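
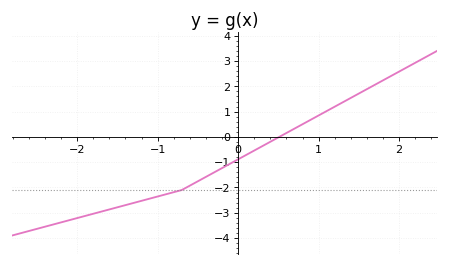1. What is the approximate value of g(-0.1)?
-1.06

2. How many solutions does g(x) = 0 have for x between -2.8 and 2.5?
1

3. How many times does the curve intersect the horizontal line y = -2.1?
1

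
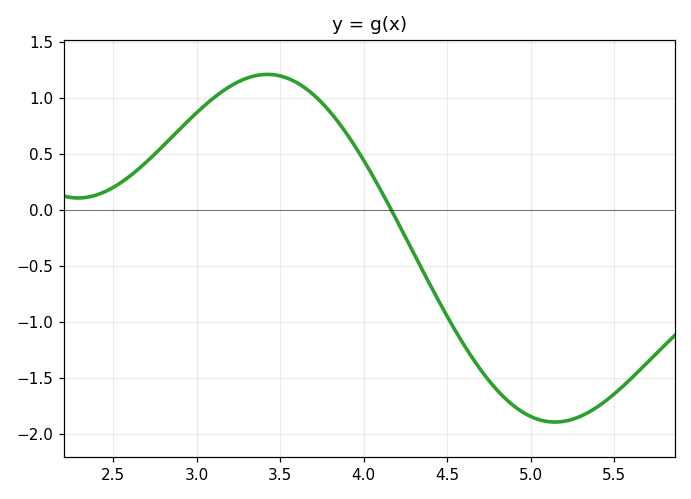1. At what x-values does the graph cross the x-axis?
4.17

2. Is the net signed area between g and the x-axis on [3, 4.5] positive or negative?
positive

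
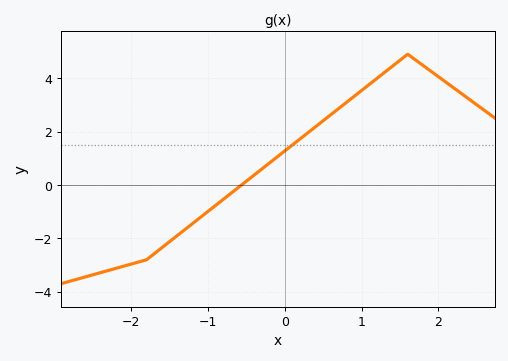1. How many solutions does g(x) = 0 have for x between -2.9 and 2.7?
1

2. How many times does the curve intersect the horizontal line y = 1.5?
1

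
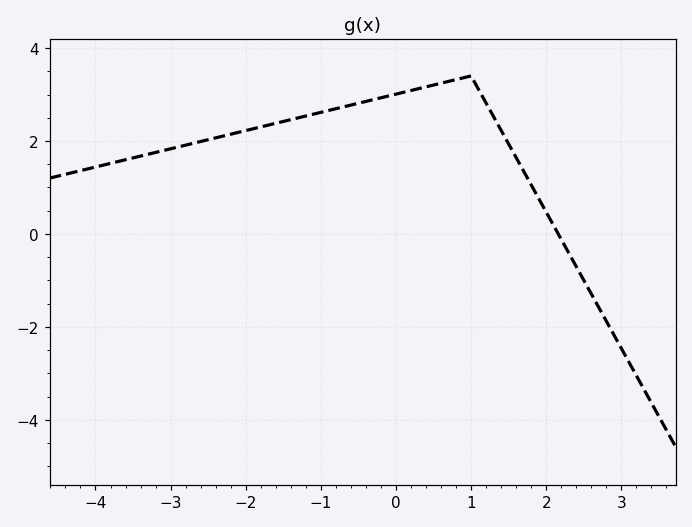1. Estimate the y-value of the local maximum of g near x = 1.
3.4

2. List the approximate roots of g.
2.2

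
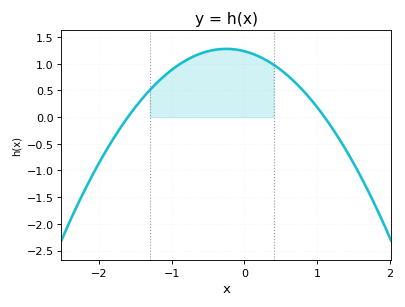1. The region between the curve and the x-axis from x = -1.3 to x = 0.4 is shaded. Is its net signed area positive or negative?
positive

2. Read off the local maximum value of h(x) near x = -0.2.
1.3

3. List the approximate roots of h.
-1.6, 1.1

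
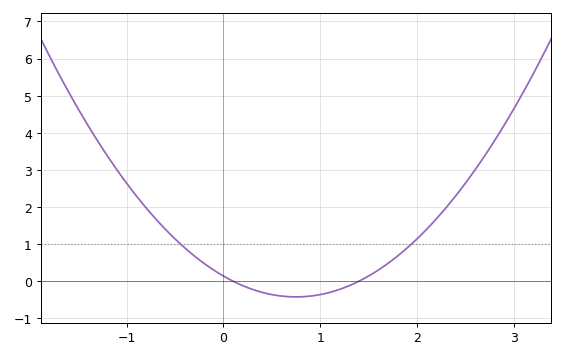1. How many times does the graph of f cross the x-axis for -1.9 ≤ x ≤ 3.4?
2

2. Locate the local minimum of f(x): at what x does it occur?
0.75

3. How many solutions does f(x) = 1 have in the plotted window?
2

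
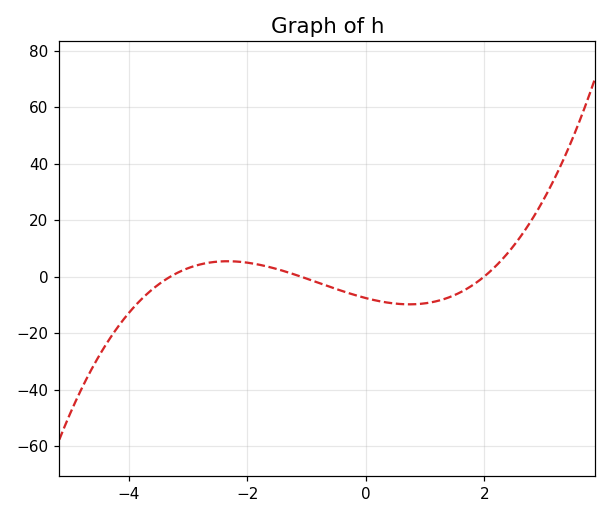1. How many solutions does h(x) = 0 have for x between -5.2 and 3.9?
3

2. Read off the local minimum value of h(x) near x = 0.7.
-9.83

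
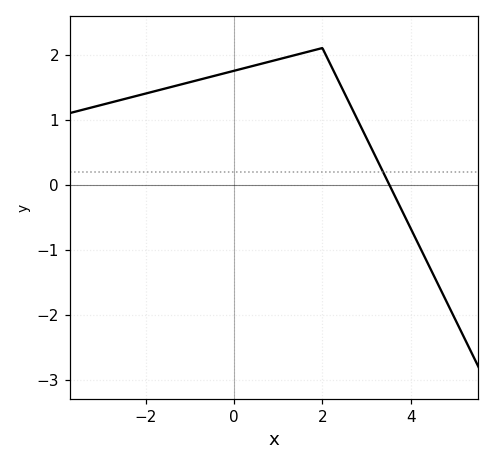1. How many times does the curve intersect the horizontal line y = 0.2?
1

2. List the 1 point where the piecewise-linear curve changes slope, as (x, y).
(2, 2.1)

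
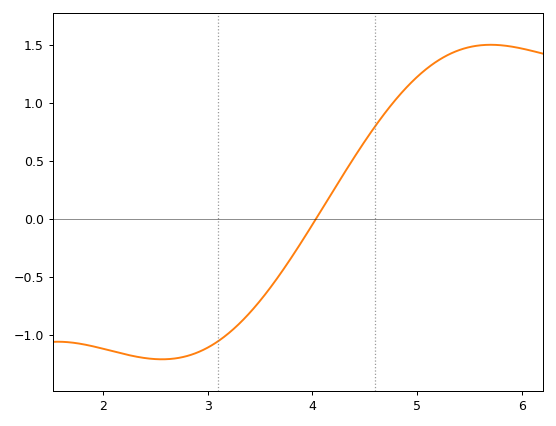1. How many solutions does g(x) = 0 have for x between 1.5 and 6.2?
1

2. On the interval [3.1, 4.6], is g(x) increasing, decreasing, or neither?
increasing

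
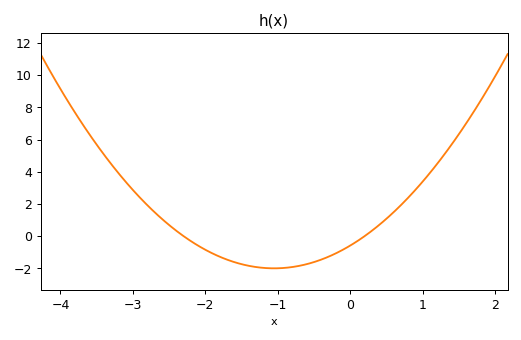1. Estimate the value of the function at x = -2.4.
0.4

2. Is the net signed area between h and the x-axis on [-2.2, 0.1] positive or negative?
negative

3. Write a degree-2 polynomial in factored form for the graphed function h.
y = 1.28(x + 2.3)(x - 0.2)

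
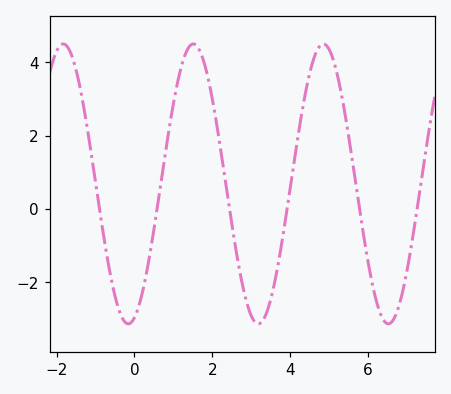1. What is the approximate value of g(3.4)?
-2.8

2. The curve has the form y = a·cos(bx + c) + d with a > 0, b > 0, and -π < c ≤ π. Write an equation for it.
y = 3.82cos(1.9x - 2.8) + 0.68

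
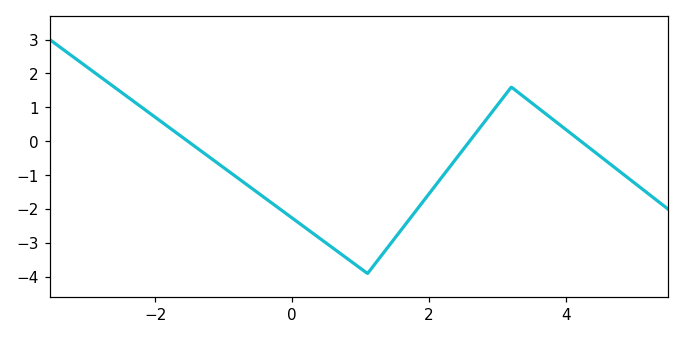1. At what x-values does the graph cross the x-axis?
-1.52, 2.59, 4.22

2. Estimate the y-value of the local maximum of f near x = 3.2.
1.6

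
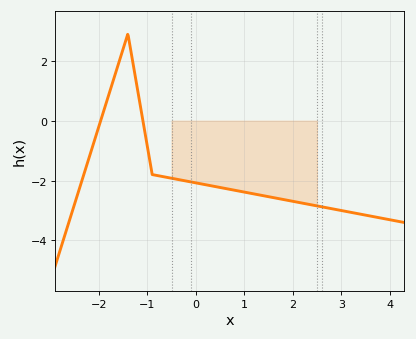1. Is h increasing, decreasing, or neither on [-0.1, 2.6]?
decreasing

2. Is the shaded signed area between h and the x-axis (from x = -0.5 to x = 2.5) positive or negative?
negative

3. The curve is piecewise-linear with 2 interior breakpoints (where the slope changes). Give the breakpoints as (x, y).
(-1.4, 2.9); (-0.9, -1.8)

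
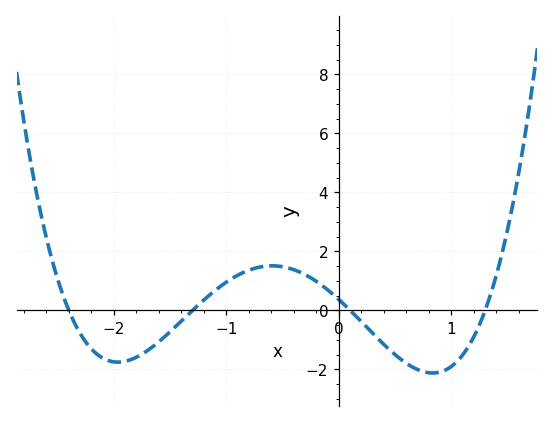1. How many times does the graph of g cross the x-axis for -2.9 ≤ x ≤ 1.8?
4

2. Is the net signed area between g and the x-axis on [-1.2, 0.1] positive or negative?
positive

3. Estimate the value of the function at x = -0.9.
1.2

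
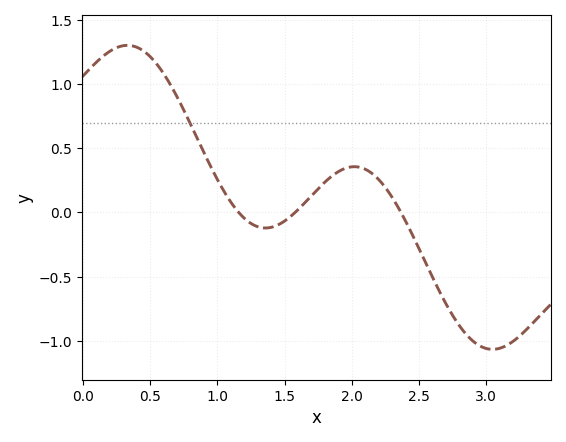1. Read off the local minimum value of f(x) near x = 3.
-1.07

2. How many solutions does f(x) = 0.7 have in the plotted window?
1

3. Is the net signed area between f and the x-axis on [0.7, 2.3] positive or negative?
positive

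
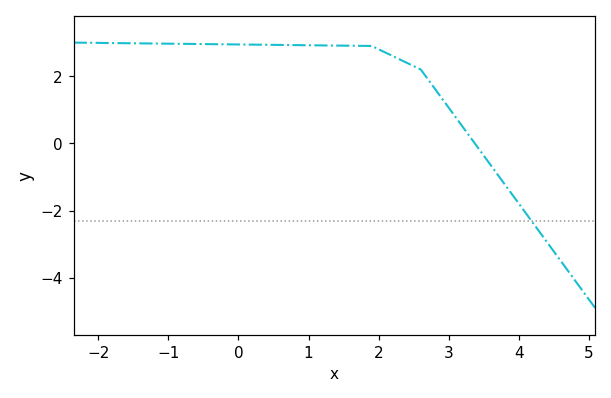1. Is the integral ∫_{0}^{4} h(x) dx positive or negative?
positive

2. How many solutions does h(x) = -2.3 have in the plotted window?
1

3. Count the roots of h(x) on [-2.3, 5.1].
1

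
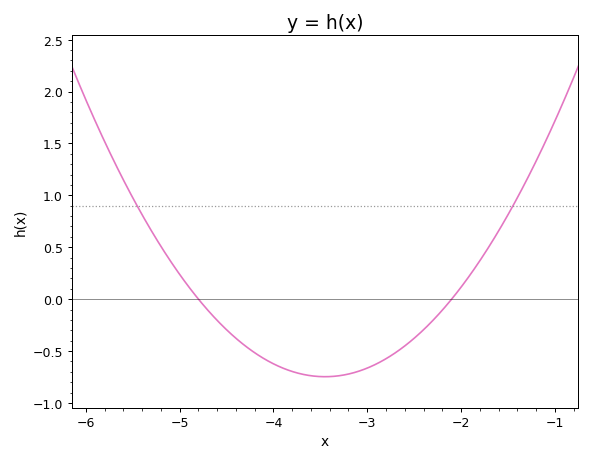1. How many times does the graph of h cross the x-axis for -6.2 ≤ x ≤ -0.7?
2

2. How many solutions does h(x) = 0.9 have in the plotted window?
2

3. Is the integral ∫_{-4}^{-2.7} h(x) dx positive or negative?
negative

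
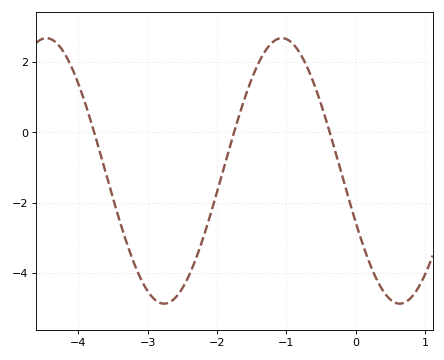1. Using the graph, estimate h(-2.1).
-2.37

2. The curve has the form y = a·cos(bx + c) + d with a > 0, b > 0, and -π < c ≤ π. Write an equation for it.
y = 3.78cos(1.85x + 1.97) - 1.1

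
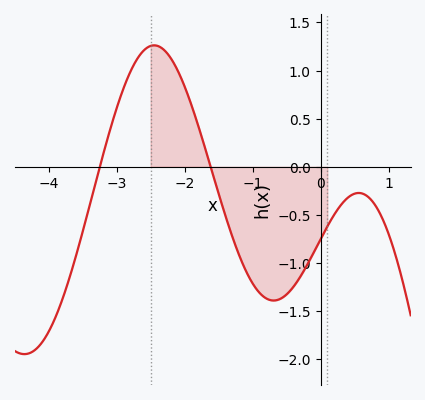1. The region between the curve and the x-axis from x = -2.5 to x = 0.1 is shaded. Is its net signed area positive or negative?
negative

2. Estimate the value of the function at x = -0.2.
-1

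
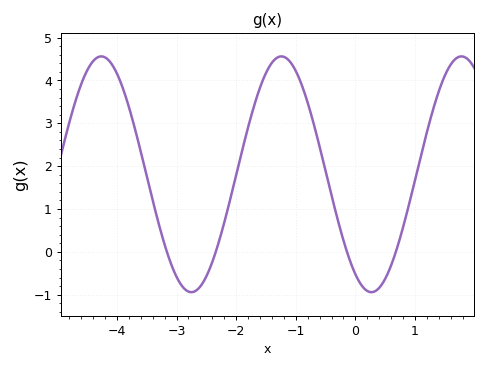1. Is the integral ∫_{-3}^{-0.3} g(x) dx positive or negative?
positive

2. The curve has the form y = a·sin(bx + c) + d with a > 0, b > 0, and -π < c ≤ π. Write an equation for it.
y = 2.75sin(2.1x - 2.1) + 1.81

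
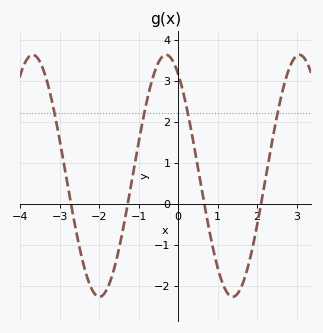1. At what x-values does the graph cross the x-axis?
-2.7, -1.3, 0.7, 2.1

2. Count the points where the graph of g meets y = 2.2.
4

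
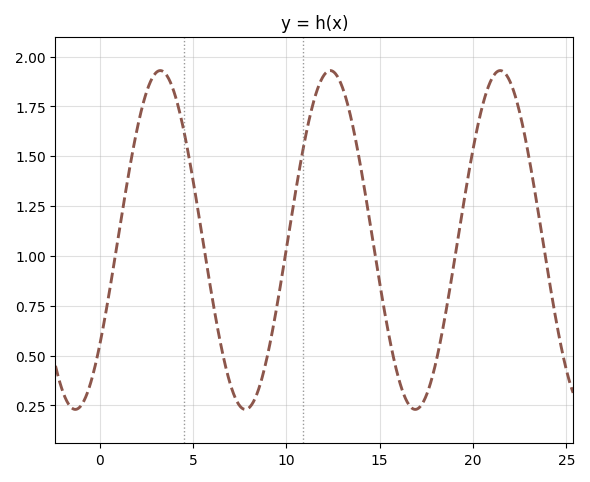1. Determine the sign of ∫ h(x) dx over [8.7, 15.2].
positive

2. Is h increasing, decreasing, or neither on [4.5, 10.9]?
neither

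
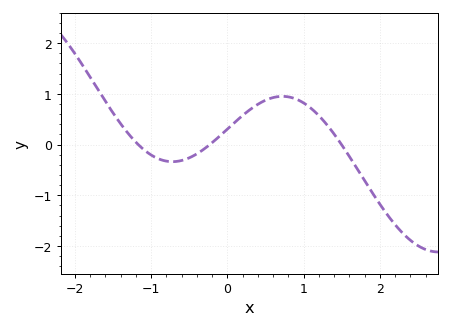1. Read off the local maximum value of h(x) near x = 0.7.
0.9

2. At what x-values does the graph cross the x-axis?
-1.2, -0.2, 1.5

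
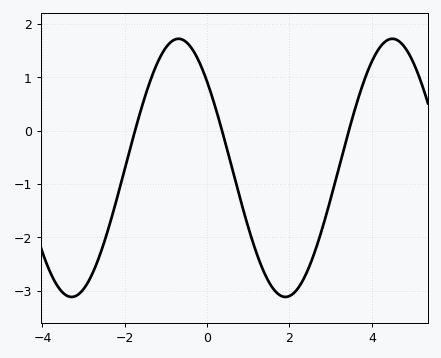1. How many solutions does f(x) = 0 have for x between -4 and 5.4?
3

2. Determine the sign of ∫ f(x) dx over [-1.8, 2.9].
negative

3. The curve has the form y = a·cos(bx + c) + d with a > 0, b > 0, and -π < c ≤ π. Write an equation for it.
y = 2.42cos(1.21x + 0.84) - 0.7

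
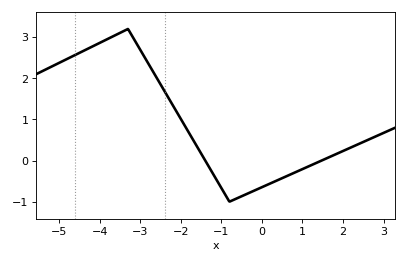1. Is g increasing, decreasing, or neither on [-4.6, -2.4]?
neither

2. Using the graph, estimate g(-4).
2.9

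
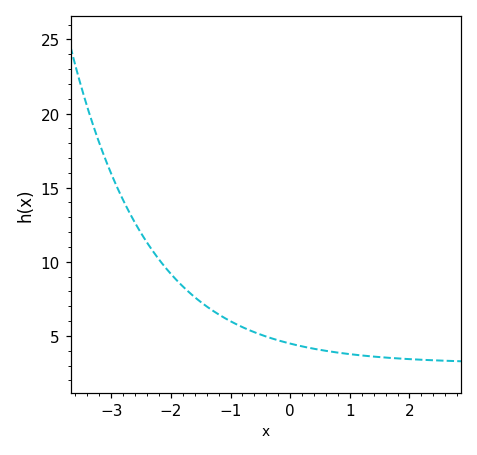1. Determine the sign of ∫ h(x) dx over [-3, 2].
positive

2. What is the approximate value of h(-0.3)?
5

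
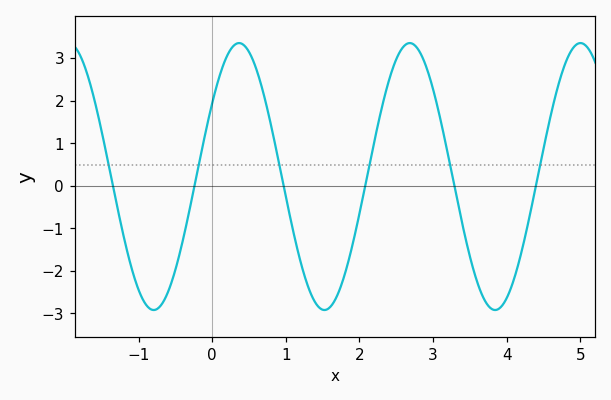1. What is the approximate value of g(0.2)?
3.05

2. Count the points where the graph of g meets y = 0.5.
6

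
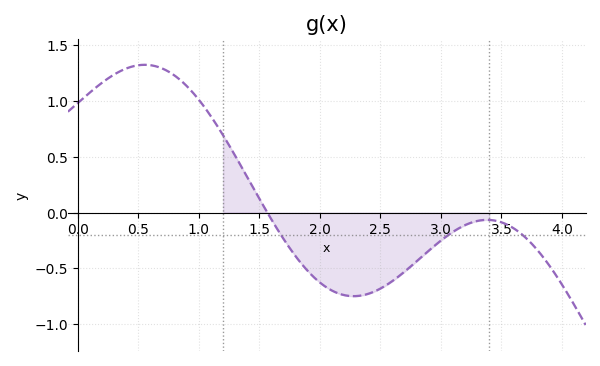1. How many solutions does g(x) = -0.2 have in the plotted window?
3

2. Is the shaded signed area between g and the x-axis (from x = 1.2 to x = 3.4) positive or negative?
negative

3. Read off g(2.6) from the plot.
-0.6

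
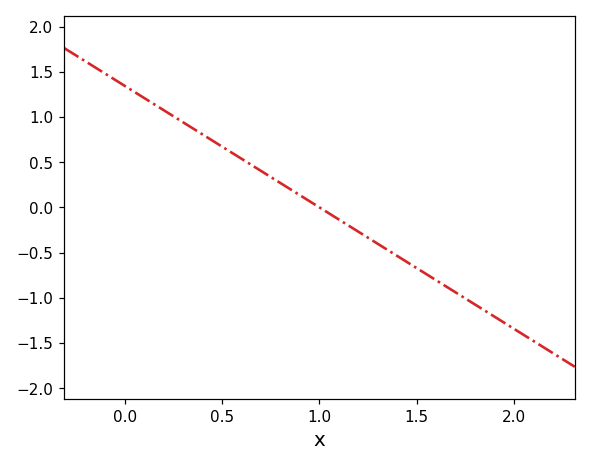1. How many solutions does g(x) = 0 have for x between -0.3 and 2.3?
1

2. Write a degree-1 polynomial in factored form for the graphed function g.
y = -1.34(x - 1)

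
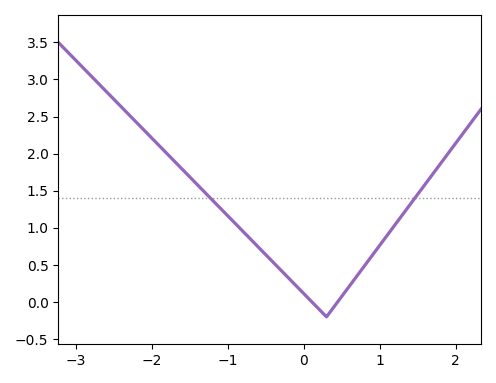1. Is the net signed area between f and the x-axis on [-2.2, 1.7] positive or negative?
positive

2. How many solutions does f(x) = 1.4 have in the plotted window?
2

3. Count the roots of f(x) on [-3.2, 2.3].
2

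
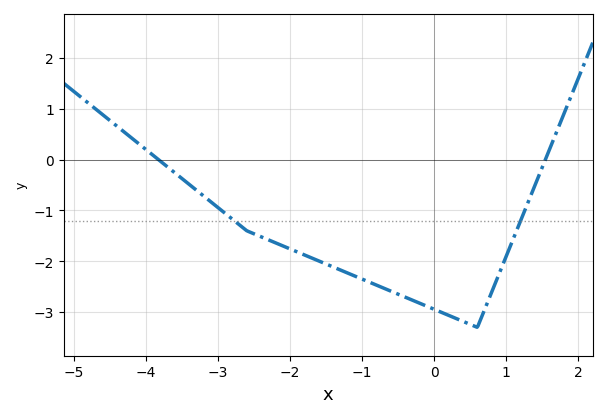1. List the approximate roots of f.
-3.8, 1.5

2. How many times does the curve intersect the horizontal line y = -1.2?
2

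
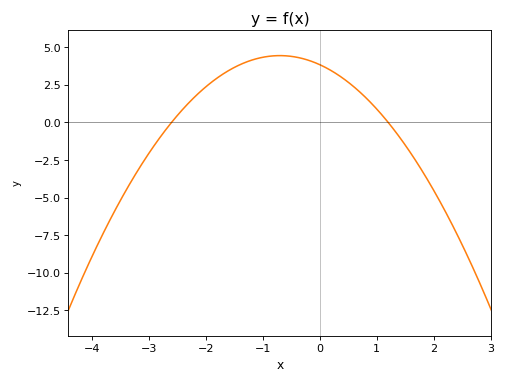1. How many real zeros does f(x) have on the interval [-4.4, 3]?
2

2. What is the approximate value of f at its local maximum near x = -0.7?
4.44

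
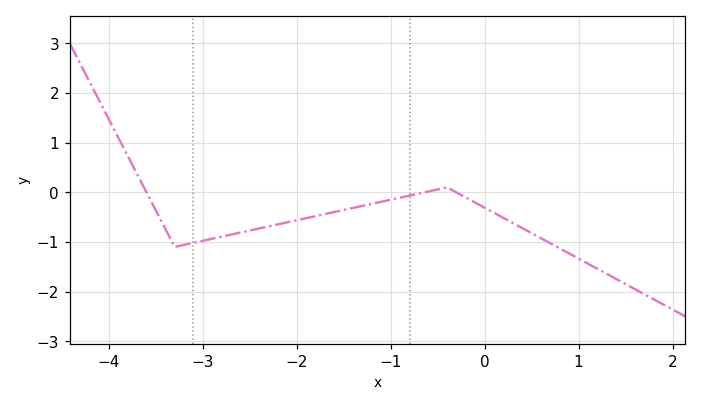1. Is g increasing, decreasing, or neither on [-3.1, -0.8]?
increasing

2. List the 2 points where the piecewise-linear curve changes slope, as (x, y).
(-3.3, -1.1); (-0.4, 0.1)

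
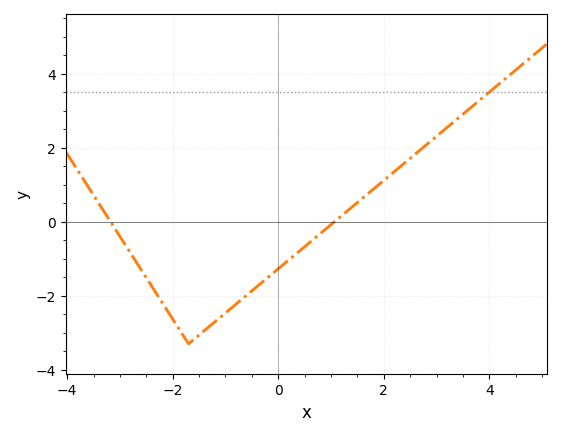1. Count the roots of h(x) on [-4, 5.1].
2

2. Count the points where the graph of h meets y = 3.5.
1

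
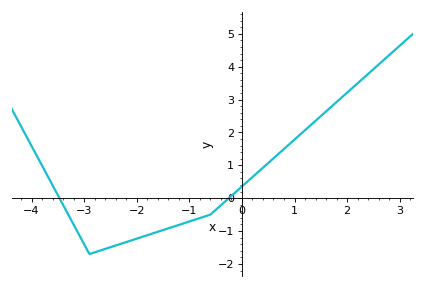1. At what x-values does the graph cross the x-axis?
-3.4, -0.2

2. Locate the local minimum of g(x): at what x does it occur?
-3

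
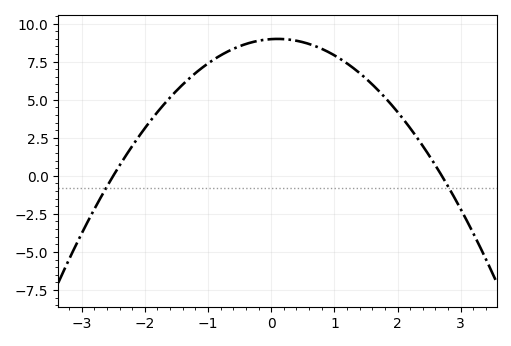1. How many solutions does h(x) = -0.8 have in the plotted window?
2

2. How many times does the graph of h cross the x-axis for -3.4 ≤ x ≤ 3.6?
2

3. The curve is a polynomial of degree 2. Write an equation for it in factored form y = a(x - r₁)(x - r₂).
y = -1.33(x + 2.5)(x - 2.7)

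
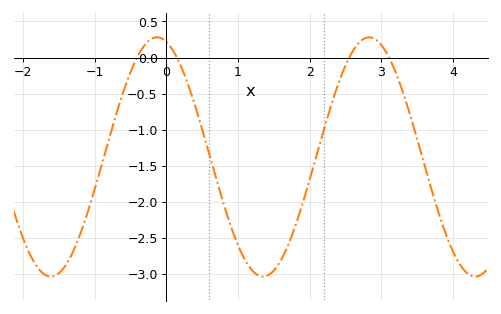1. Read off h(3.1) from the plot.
0.018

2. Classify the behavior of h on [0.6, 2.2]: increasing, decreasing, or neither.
neither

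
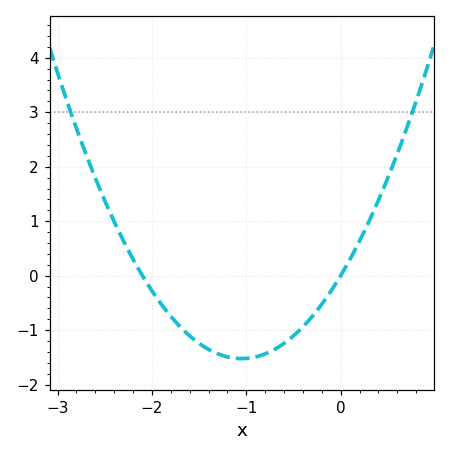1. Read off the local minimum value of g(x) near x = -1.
-1.5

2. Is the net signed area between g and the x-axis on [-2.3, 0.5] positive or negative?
negative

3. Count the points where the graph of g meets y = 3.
2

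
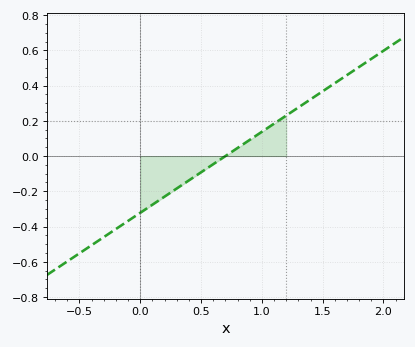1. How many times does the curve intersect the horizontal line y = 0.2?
1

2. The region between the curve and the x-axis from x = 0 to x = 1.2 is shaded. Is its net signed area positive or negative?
negative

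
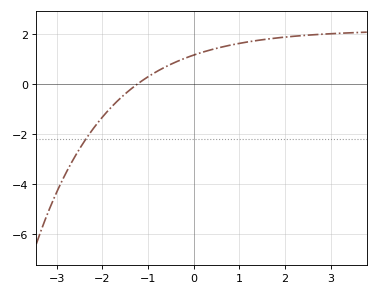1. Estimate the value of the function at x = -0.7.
0.601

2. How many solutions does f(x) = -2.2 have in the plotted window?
1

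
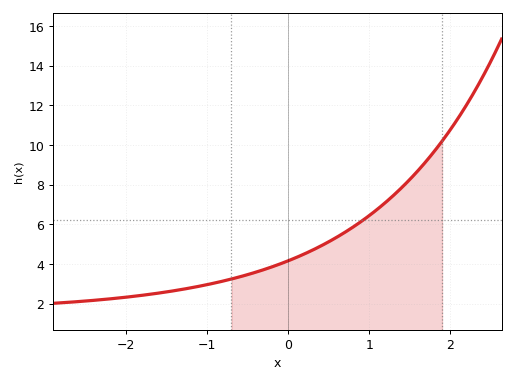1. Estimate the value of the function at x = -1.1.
2.8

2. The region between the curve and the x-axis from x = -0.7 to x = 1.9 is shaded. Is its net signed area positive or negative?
positive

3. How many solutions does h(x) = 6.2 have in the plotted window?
1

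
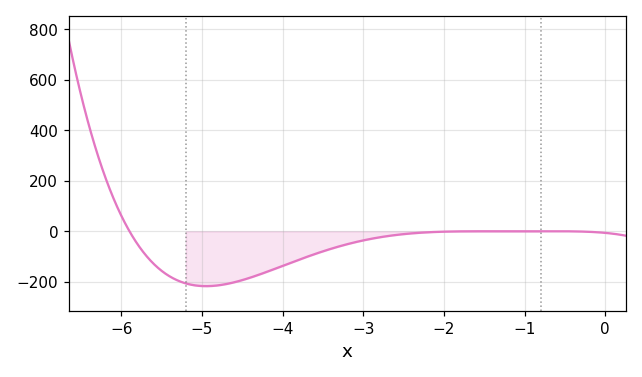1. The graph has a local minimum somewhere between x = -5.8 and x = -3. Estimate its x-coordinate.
-4.95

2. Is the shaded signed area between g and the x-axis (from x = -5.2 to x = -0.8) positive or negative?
negative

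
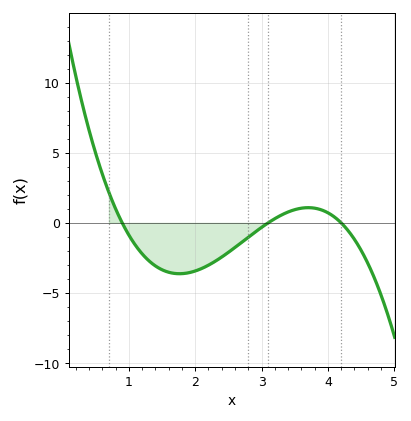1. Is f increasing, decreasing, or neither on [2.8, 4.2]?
neither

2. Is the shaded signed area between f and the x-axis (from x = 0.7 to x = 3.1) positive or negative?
negative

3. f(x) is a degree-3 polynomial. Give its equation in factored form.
y = -1.29(x - 0.9)(x - 3.1)(x - 4.2)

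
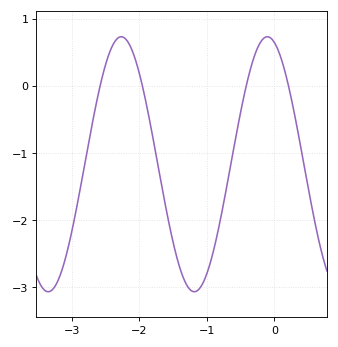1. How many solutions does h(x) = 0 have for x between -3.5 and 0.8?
4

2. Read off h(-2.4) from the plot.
0.6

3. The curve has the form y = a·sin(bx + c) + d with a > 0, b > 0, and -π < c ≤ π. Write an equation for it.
y = 1.9sin(2.9x + 1.9) - 1.17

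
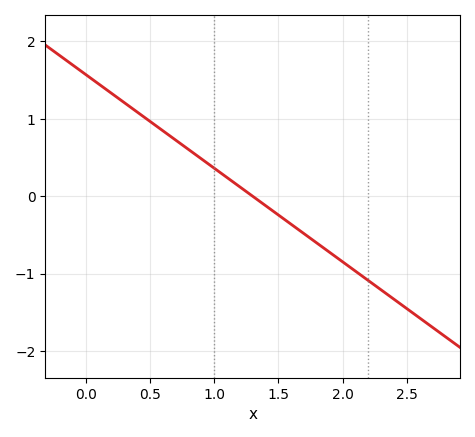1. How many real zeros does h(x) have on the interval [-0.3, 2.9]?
1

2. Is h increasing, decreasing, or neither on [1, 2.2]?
decreasing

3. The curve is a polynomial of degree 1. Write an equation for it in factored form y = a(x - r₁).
y = -1.21(x - 1.3)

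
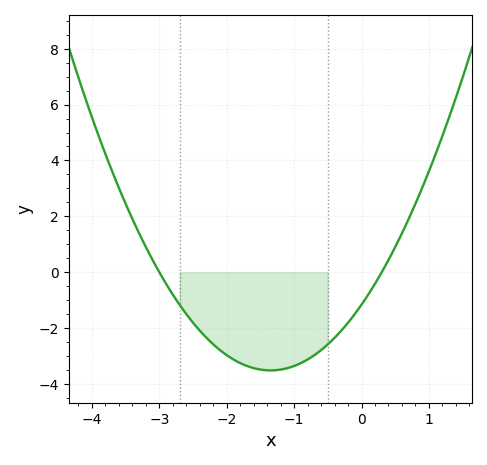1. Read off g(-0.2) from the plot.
-1.81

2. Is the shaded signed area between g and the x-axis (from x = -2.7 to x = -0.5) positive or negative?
negative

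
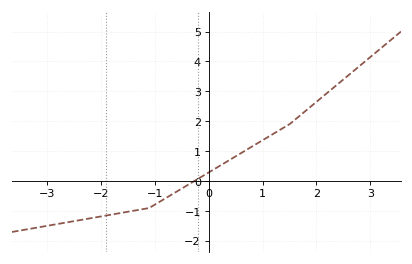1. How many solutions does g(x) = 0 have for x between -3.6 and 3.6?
1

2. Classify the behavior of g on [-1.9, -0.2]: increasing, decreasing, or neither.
increasing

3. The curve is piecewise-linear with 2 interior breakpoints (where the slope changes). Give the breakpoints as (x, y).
(-1.1, -0.9); (1.5, 1.9)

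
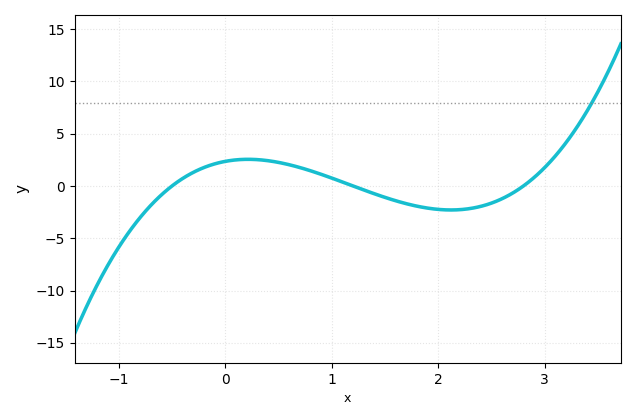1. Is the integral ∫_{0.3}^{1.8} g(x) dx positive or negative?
positive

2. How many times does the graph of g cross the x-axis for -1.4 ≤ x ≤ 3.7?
3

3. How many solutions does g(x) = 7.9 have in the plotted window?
1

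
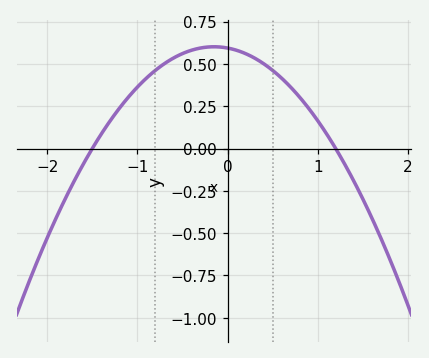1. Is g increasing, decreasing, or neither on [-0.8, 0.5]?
neither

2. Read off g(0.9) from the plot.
0.24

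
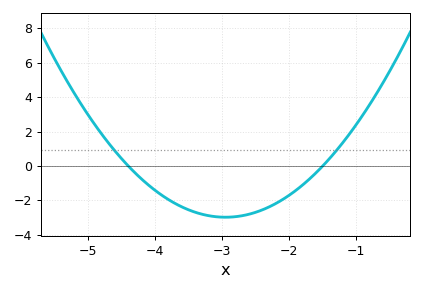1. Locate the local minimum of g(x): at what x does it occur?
-2.95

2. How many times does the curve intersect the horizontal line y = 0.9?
2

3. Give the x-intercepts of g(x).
-4.4, -1.5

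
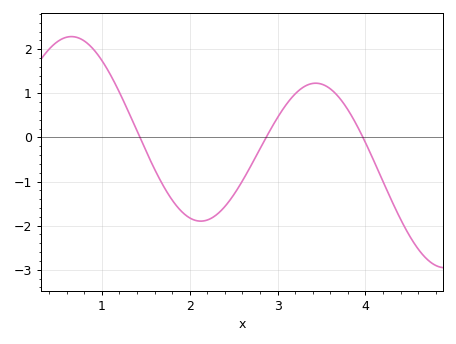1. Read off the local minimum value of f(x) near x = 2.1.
-1.9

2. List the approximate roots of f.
1.4, 2.9, 4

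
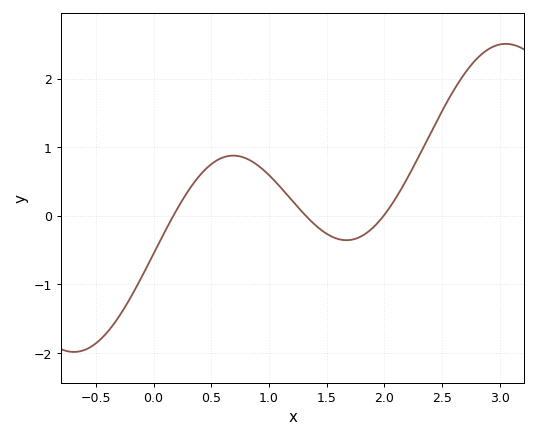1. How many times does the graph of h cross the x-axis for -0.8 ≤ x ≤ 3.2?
3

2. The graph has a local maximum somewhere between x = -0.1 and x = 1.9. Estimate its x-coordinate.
0.69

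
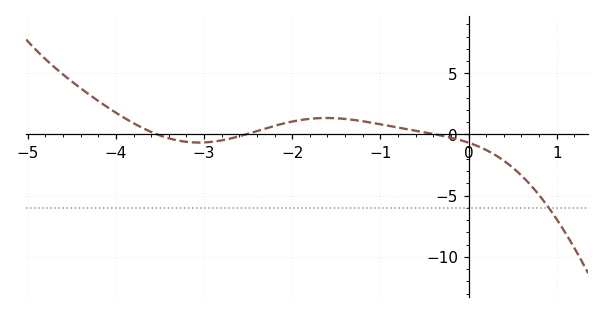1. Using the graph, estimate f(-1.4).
1.27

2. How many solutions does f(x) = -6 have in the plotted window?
1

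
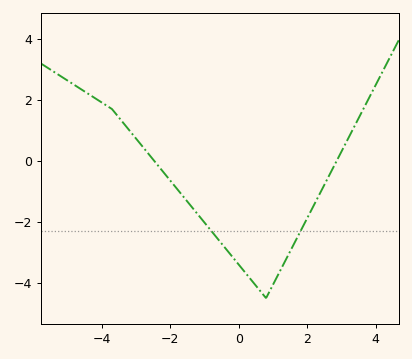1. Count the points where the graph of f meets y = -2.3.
2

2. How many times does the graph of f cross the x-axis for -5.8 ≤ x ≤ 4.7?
2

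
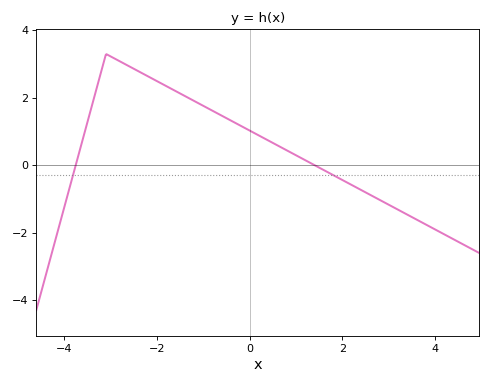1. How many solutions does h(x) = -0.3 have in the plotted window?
2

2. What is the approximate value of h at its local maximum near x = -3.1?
3.2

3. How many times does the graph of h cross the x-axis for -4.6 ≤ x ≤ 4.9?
2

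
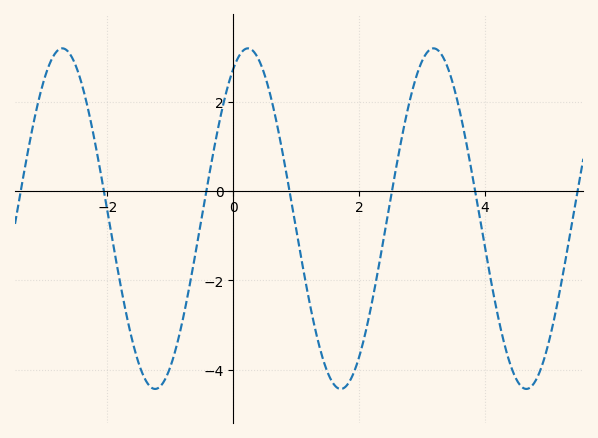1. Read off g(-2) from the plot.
-0.4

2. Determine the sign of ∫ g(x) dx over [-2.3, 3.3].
negative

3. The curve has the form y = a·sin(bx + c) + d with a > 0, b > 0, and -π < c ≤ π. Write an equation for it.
y = 3.81sin(2.1x + 1.1) - 0.62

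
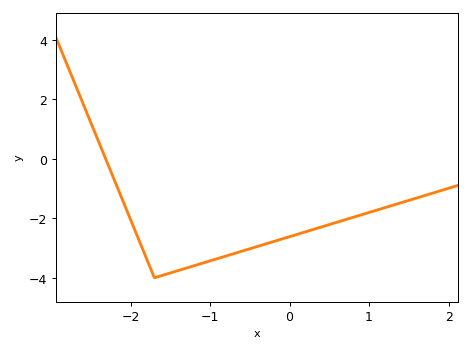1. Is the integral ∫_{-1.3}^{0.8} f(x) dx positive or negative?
negative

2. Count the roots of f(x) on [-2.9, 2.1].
1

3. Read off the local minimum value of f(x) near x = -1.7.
-4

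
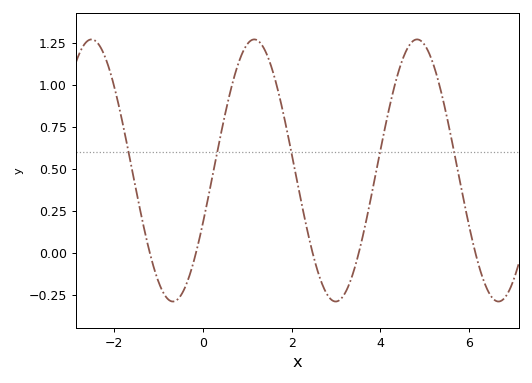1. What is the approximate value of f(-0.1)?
0.06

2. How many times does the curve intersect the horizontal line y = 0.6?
5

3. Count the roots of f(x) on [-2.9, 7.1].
5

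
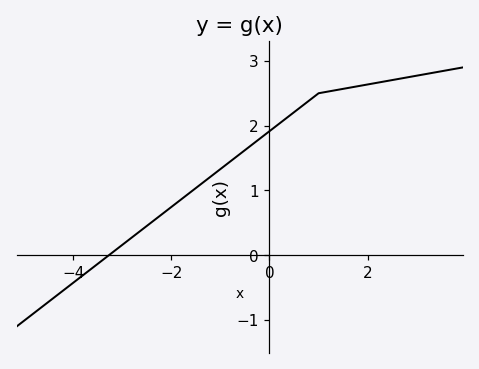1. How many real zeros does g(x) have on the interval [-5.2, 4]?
1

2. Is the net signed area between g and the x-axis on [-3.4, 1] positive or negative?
positive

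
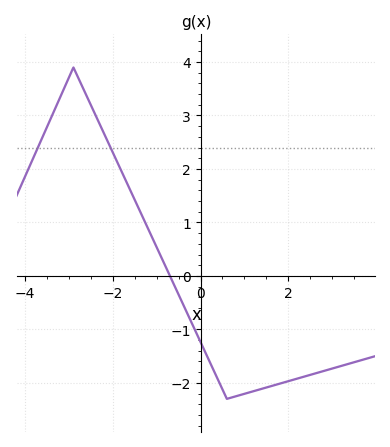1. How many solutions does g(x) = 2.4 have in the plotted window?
2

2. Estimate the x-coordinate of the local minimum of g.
0.6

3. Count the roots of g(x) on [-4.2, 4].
1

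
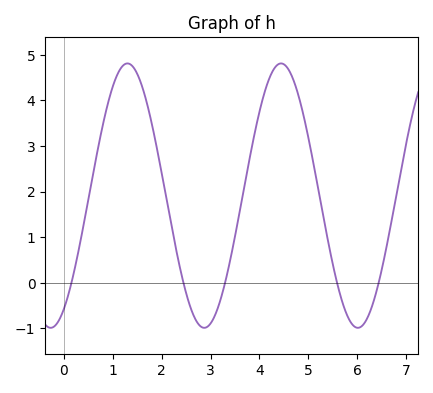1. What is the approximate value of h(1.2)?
4.8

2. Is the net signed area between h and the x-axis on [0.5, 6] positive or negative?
positive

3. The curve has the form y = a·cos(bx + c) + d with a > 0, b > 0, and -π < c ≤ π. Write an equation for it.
y = 2.9cos(2x - 2.6) + 1.91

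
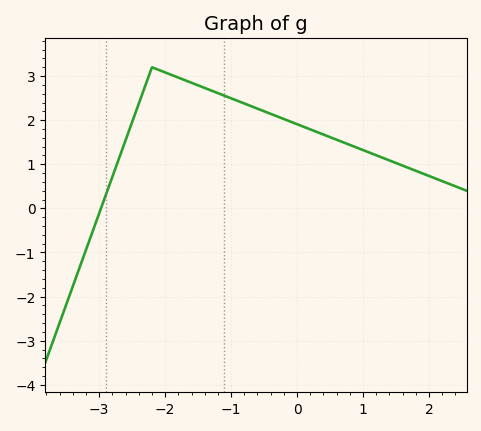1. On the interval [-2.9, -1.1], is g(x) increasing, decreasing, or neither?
neither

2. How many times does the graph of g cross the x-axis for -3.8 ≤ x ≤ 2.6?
1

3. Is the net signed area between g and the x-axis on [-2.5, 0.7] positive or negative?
positive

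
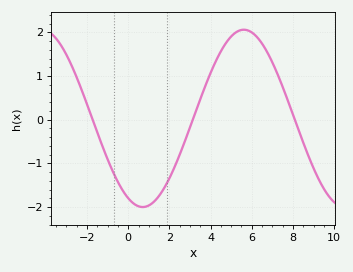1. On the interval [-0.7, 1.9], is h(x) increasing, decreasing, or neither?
neither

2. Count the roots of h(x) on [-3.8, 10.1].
3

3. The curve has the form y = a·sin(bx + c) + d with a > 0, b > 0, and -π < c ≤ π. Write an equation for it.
y = 2.03sin(0.64x - 2) + 0.03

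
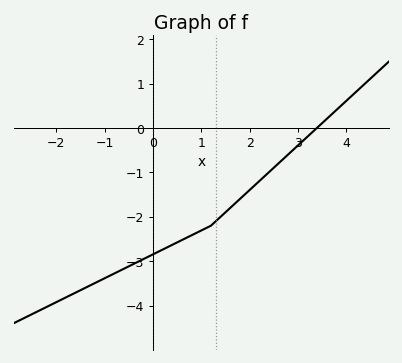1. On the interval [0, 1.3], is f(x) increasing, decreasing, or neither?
increasing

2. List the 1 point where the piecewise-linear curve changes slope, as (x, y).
(1.2, -2.2)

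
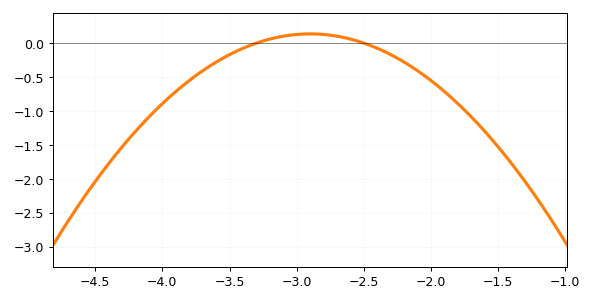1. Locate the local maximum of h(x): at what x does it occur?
-2.9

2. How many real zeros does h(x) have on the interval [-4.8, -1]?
2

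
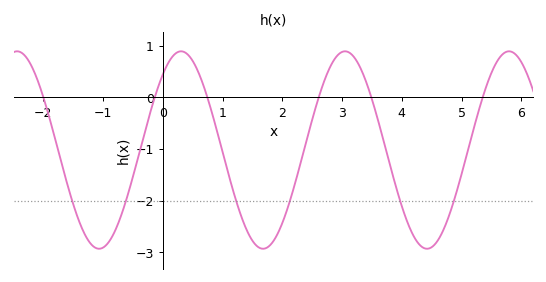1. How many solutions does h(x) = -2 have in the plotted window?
6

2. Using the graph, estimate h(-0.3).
-0.674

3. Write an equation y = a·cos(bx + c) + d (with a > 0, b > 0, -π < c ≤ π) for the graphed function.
y = 1.91cos(2.29x - 0.702) - 1.02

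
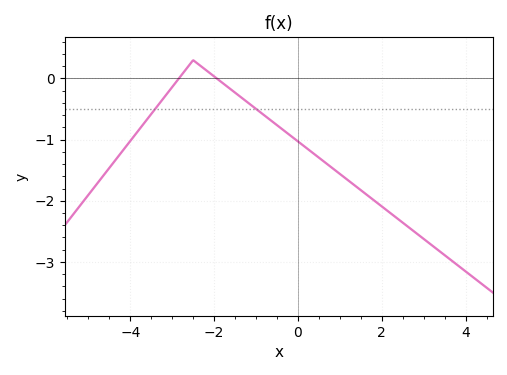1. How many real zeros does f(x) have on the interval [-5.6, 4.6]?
2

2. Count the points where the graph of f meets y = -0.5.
2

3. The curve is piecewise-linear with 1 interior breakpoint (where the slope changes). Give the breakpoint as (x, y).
(-2.5, 0.3)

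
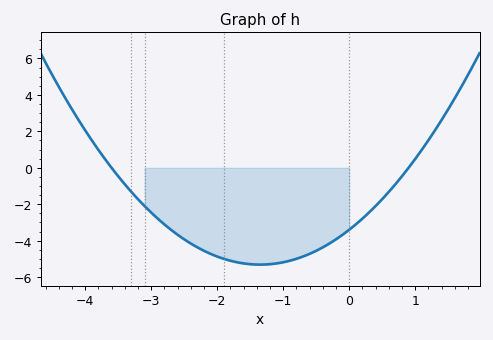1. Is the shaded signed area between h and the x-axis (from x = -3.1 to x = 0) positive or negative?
negative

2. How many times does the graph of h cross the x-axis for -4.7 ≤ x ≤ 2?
2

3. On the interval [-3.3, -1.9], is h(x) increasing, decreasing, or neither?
decreasing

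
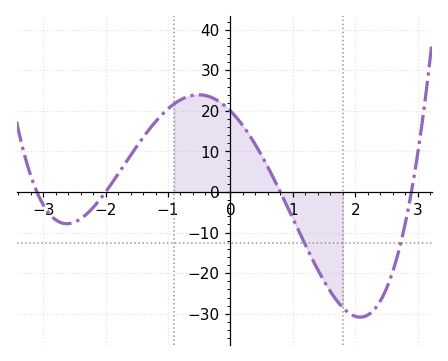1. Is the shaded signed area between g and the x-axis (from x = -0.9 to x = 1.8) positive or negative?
positive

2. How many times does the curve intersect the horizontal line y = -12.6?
2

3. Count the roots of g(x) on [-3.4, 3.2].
4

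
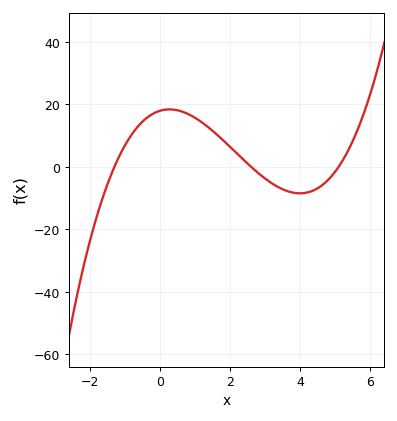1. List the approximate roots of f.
-1.3, 2.6, 5.1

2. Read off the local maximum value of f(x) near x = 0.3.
18.4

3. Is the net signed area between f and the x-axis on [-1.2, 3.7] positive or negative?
positive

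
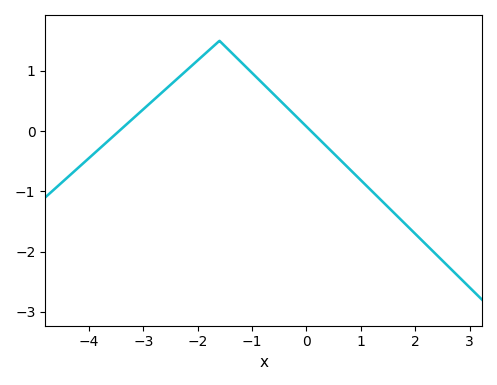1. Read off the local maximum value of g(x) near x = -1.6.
1.5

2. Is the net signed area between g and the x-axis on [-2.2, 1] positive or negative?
positive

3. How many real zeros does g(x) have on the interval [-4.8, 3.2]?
2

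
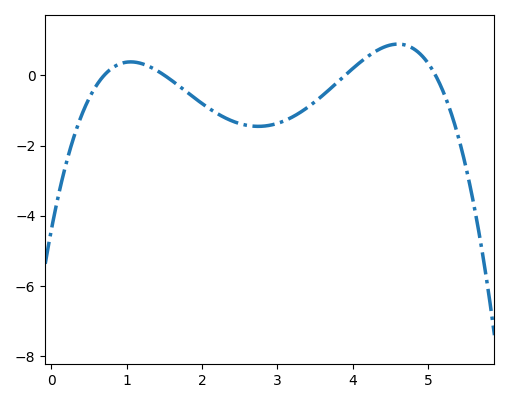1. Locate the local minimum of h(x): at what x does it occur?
2.7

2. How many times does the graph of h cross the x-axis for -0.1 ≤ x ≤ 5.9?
4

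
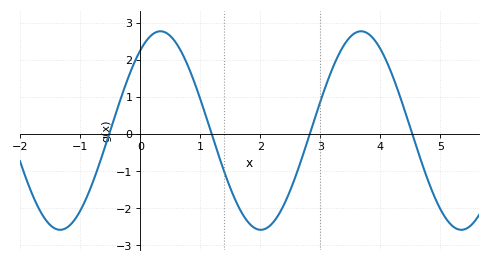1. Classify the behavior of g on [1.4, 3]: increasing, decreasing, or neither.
neither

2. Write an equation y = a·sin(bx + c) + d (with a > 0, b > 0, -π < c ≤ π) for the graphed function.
y = 2.68sin(1.88x + 0.94) + 0.09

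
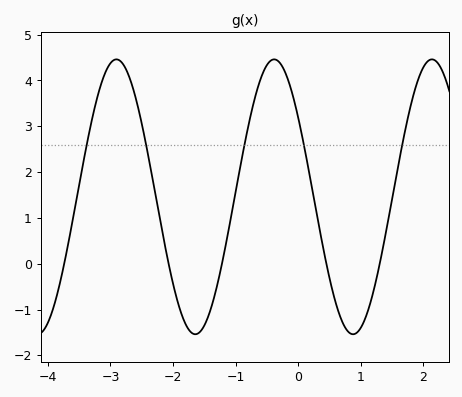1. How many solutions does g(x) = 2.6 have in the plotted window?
5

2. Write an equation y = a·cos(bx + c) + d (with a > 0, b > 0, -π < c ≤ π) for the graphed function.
y = 3cos(2.5x + 0.95) + 1.46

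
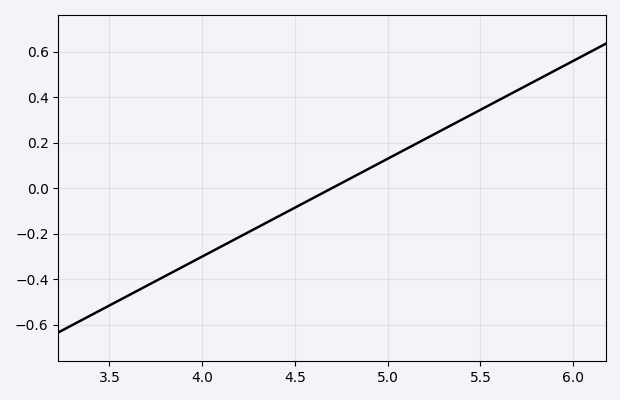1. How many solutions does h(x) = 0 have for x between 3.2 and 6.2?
1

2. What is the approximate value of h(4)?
-0.3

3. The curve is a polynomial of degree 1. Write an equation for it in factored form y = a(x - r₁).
y = 0.43(x - 4.7)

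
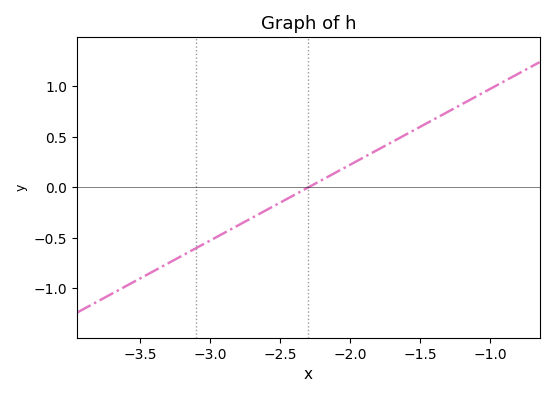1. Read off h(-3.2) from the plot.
-0.7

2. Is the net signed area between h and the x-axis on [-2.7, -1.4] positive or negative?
positive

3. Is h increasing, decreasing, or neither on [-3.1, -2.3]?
increasing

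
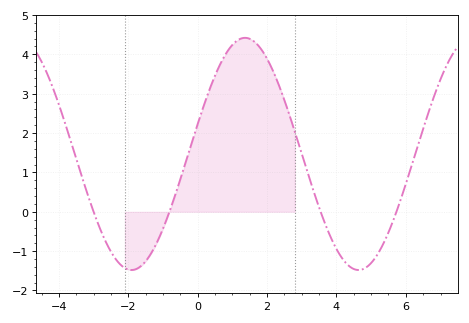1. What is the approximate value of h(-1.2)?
-0.8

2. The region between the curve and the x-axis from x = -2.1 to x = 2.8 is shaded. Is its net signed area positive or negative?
positive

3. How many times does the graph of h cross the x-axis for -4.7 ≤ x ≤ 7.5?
4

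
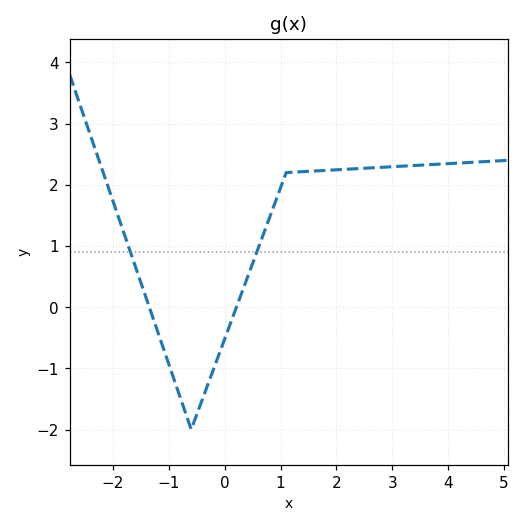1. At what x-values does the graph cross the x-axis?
-1.4, 0.2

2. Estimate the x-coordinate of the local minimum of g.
-0.6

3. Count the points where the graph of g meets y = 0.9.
2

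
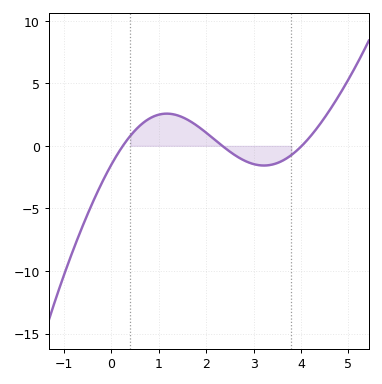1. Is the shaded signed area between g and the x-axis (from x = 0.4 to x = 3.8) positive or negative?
positive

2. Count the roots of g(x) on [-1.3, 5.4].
3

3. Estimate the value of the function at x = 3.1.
-1.5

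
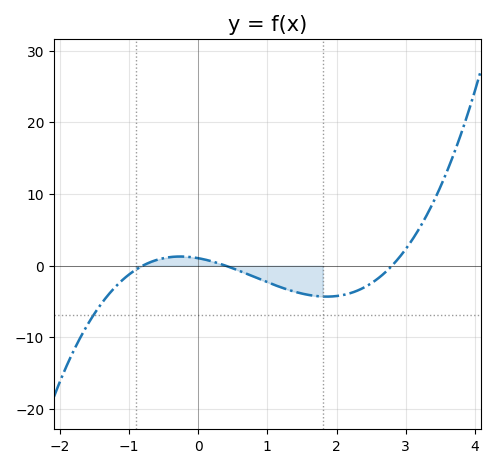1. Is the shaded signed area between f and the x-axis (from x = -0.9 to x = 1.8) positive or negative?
negative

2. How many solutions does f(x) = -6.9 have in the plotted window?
1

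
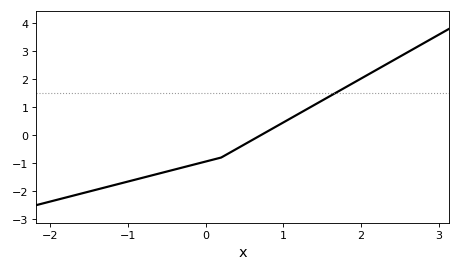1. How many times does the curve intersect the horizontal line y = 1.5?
1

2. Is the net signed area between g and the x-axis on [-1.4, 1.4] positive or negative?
negative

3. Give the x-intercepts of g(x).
0.711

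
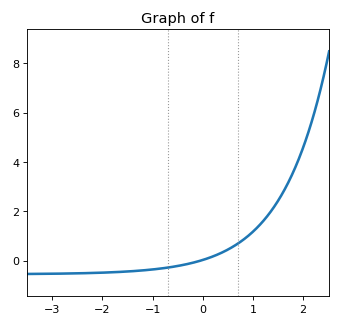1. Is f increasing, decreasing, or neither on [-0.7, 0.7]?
increasing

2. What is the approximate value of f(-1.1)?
-0.4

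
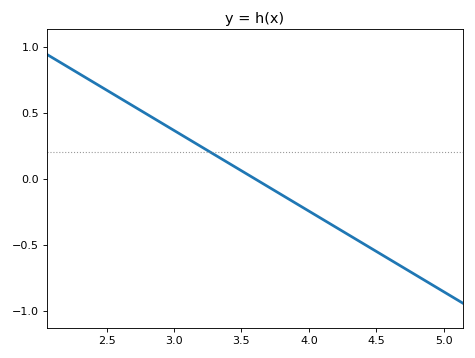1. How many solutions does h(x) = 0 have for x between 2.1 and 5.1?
1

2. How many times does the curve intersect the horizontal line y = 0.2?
1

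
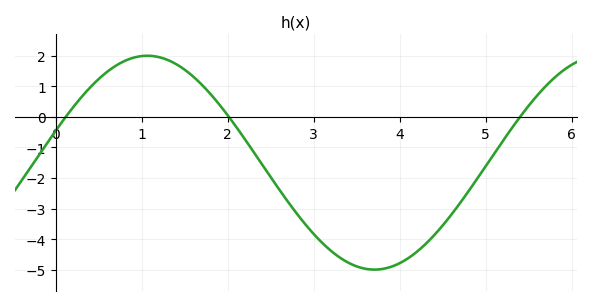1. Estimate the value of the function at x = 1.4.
1.73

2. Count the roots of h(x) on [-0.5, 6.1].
3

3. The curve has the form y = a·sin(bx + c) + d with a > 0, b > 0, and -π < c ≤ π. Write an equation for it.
y = 3.5sin(1.19x + 0.302) - 1.5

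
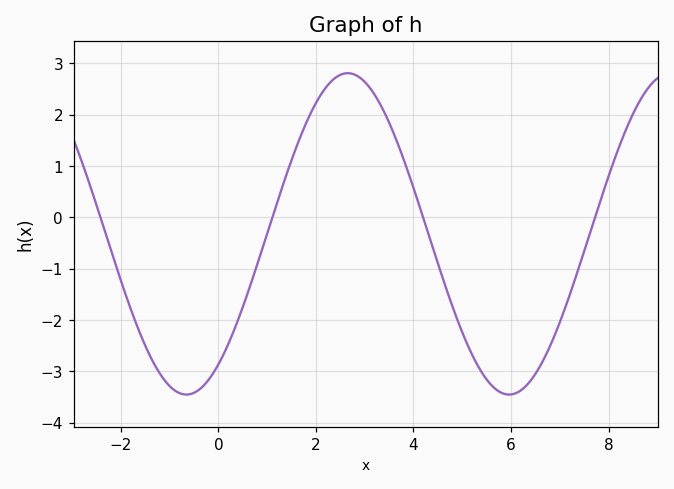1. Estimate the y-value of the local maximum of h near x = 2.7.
2.8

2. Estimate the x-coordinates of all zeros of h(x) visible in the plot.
-2.4, 1.2, 4.2, 7.8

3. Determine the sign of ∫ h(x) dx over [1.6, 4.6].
positive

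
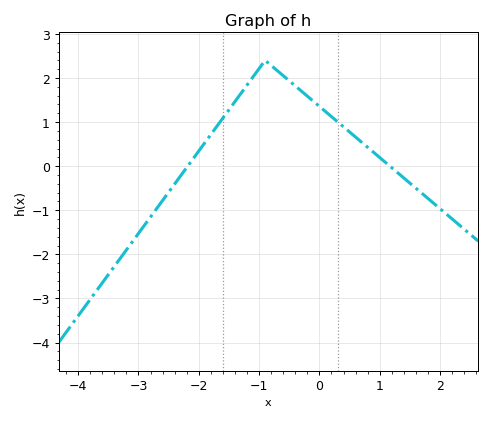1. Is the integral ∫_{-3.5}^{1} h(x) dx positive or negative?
positive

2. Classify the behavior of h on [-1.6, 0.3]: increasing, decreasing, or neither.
neither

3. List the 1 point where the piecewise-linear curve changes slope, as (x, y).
(-0.9, 2.4)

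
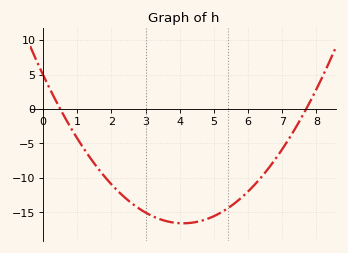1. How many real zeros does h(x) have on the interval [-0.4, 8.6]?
2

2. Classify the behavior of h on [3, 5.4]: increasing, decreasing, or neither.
neither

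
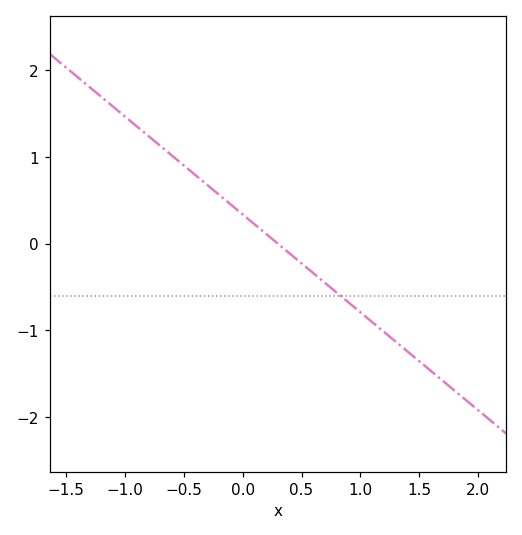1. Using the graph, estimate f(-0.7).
1.13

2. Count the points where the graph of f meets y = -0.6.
1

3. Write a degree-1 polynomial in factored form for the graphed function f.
y = -1.13(x - 0.3)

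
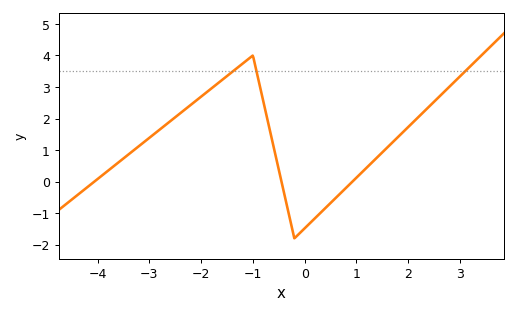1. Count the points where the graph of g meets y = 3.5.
3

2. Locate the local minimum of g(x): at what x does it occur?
-0.198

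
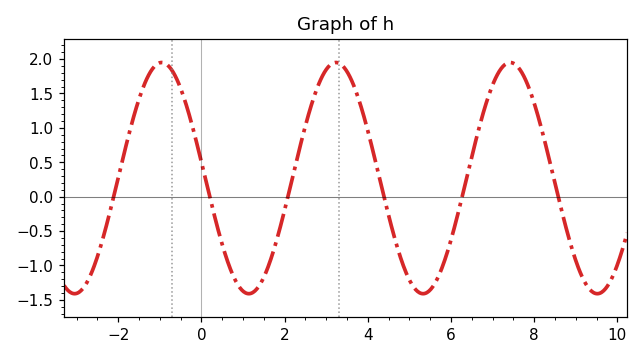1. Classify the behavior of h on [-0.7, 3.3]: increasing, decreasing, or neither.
neither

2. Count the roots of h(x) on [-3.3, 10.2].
6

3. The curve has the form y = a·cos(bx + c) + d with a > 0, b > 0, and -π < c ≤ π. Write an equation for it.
y = 1.68cos(1.5x + 1.43) + 0.27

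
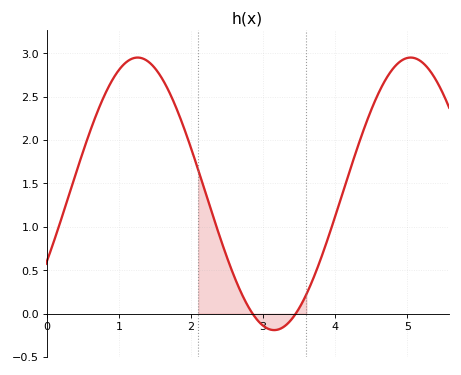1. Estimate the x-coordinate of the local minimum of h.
3.15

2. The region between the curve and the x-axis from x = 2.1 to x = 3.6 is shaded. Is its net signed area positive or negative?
positive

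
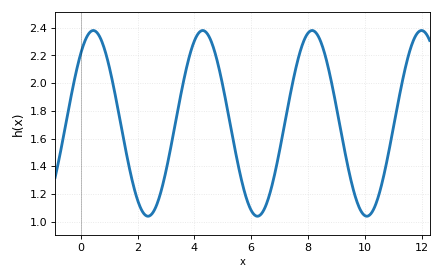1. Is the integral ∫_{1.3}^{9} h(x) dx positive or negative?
positive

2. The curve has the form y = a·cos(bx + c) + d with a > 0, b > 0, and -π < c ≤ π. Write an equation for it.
y = 0.67cos(1.6x - 0.71) + 1.71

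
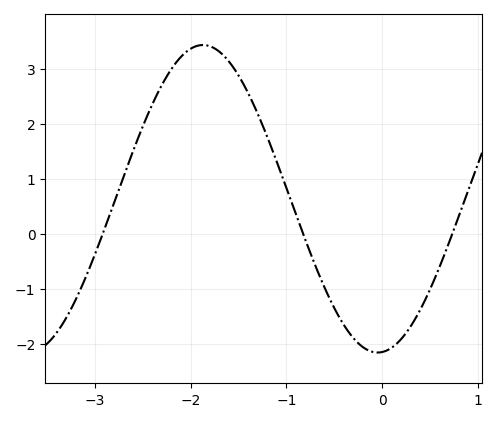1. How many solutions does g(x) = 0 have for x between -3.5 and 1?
3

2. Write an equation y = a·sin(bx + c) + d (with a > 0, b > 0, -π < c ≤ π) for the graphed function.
y = 2.79sin(1.72x - 1.49) + 0.64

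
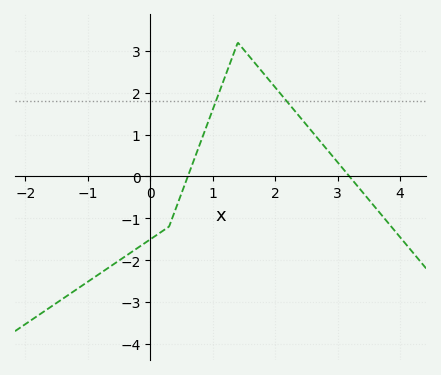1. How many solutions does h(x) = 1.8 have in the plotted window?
2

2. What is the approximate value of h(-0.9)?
-2.42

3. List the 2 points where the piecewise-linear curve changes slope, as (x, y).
(0.3, -1.2); (1.4, 3.2)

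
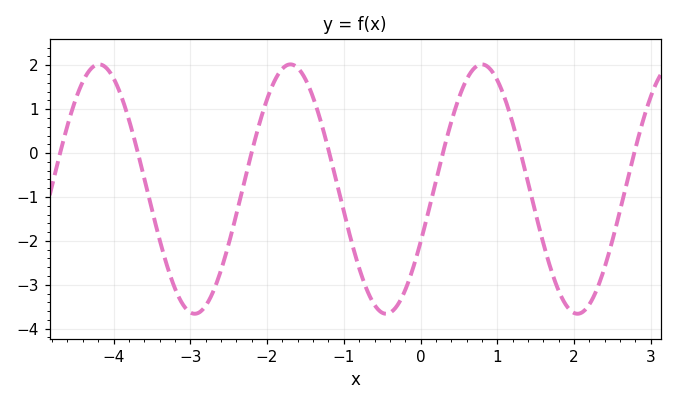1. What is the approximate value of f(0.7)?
1.9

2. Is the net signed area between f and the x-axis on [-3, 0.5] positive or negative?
negative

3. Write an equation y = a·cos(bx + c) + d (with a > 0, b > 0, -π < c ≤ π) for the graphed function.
y = 2.84cos(2.5x - 2) - 0.82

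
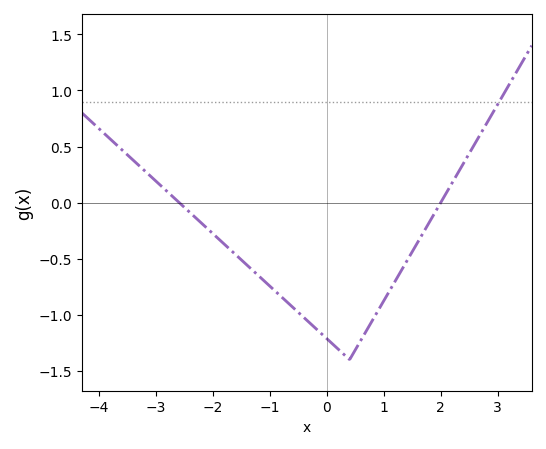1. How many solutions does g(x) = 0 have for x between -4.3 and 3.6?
2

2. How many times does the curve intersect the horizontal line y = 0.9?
1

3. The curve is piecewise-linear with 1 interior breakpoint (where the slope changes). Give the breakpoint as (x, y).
(0.4, -1.4)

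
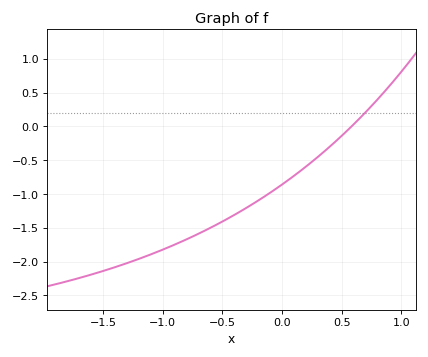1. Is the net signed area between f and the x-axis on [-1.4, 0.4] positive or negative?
negative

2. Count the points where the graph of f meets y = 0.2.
1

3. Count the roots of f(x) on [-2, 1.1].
1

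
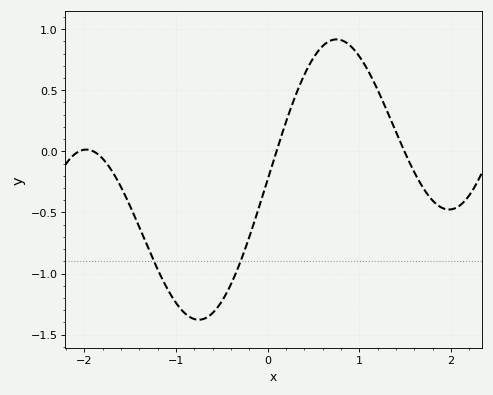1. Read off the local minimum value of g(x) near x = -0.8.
-1.38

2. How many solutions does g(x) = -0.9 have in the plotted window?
2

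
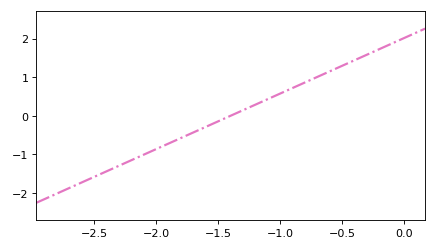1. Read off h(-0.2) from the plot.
1.73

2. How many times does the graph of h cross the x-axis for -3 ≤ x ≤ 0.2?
1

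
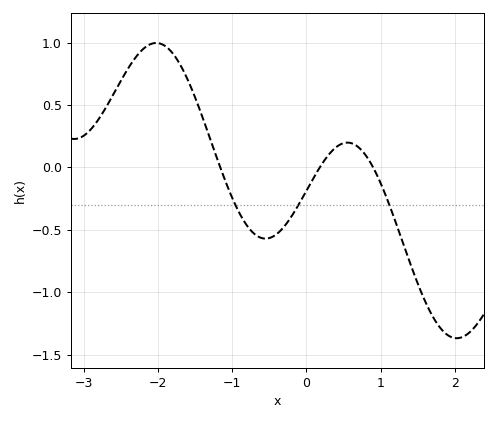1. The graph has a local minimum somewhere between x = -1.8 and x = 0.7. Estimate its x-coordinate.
-0.552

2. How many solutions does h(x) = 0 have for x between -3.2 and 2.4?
3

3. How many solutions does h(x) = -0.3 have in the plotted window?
3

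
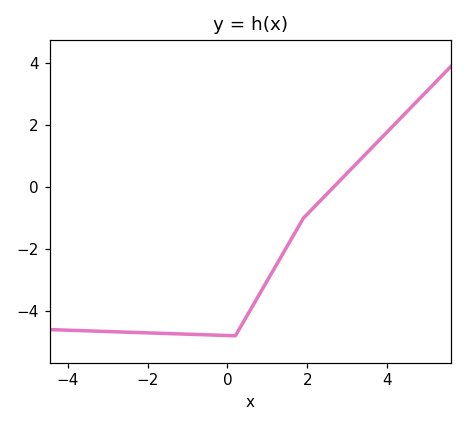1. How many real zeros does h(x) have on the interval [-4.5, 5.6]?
1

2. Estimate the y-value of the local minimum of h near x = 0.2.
-4.8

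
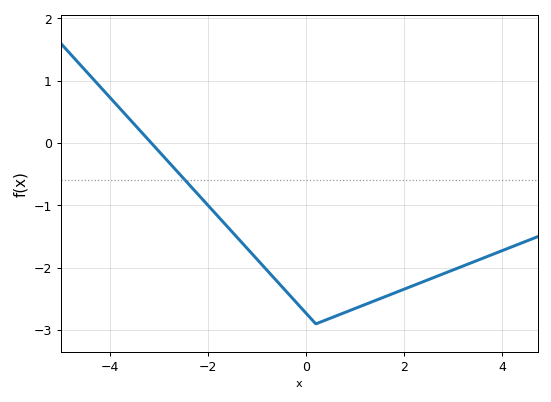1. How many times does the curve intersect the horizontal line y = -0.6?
1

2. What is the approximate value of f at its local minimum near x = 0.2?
-2.9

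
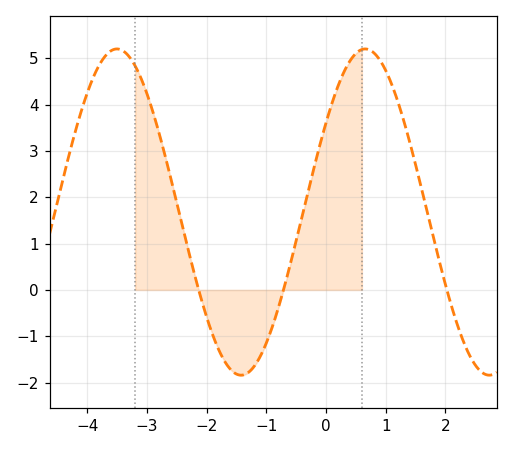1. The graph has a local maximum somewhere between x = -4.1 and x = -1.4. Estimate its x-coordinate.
-3.5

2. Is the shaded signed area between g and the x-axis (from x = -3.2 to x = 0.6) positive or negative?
positive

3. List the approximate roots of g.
-2.1, -0.7, 2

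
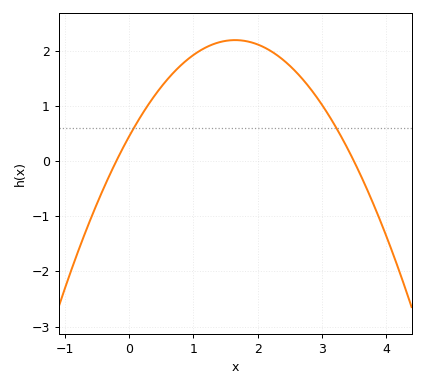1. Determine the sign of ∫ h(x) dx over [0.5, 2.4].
positive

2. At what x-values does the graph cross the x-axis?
-0.2, 3.5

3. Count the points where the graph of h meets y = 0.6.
2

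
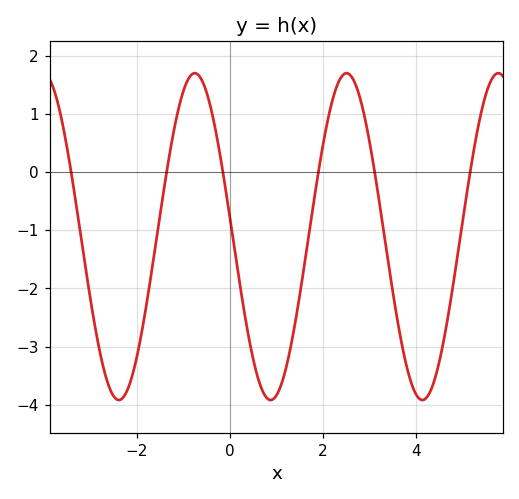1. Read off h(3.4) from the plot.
-1.6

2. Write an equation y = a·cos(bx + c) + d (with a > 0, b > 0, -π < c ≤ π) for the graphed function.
y = 2.81cos(1.9x + 1.5) - 1.11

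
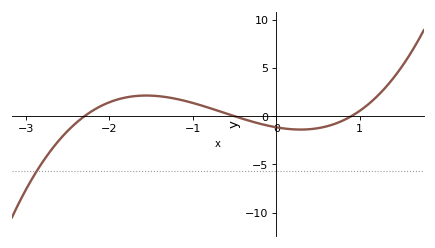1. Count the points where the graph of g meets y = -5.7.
1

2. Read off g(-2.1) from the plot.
1.07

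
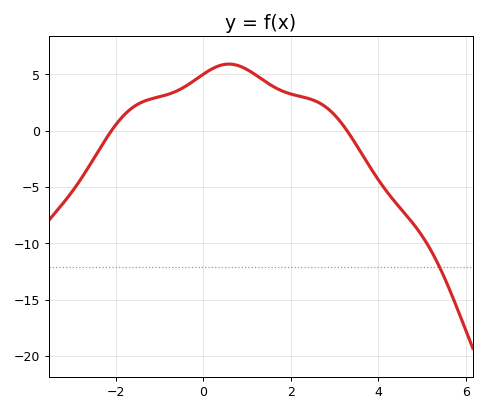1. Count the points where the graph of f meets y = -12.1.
1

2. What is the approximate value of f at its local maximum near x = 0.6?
5.9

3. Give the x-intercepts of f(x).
-2.09, 3.28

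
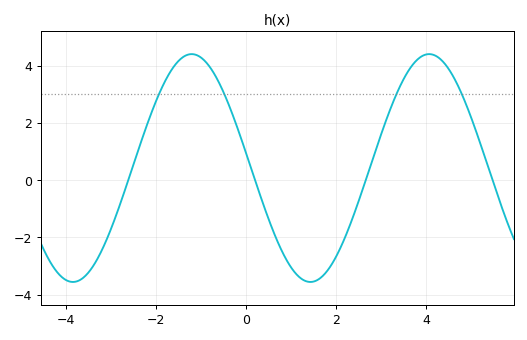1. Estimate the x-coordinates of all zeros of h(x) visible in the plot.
-2.62, 0.199, 2.66, 5.48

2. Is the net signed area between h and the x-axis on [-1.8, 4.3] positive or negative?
positive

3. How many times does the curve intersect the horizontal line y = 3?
4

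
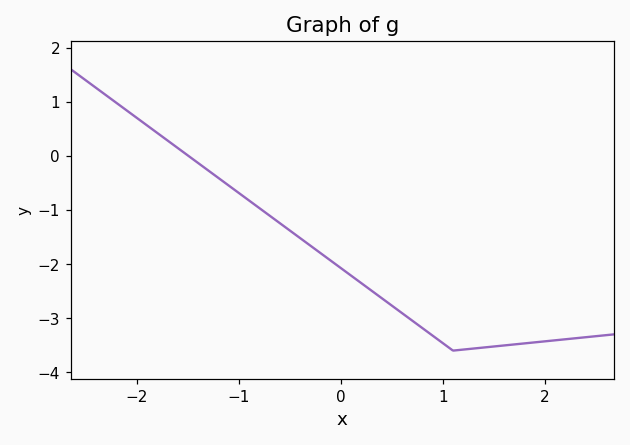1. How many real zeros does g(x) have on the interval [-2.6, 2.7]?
1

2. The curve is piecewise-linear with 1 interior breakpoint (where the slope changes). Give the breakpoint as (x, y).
(1.1, -3.6)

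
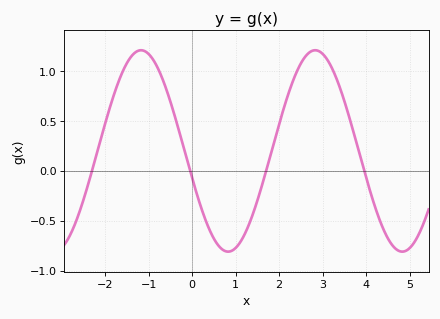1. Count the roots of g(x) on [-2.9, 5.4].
4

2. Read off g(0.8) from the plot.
-0.8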